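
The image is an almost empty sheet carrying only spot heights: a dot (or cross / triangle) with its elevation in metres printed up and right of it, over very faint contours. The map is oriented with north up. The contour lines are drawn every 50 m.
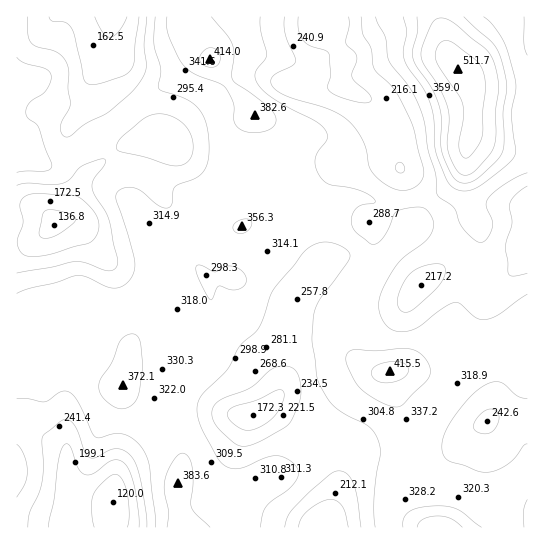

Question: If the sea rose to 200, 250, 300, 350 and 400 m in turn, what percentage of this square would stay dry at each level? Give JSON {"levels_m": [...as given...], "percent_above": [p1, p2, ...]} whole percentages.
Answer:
{"levels_m": [200, 250, 300, 350, 400], "percent_above": [93, 80, 54, 11, 5]}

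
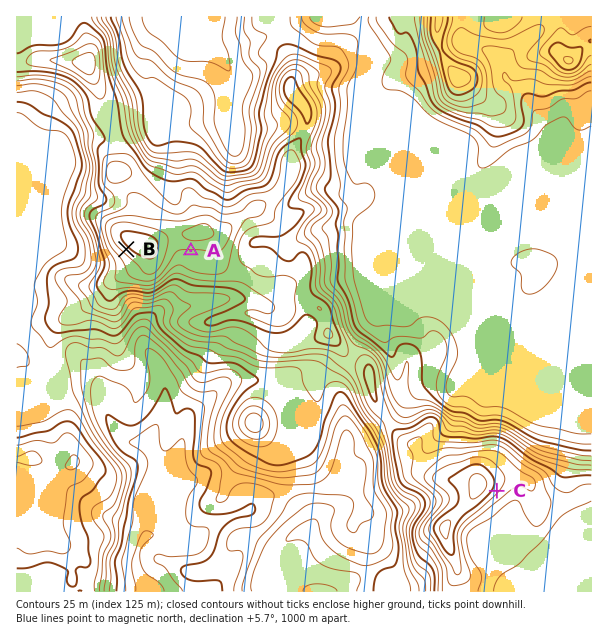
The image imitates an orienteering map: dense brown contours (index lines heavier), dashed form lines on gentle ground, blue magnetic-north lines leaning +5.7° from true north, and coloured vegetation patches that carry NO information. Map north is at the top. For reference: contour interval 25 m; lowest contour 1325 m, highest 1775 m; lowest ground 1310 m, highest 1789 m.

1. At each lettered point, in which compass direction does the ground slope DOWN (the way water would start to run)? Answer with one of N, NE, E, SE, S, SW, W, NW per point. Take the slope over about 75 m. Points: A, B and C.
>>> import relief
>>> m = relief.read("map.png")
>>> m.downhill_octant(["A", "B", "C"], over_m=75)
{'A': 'S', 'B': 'SW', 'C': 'SE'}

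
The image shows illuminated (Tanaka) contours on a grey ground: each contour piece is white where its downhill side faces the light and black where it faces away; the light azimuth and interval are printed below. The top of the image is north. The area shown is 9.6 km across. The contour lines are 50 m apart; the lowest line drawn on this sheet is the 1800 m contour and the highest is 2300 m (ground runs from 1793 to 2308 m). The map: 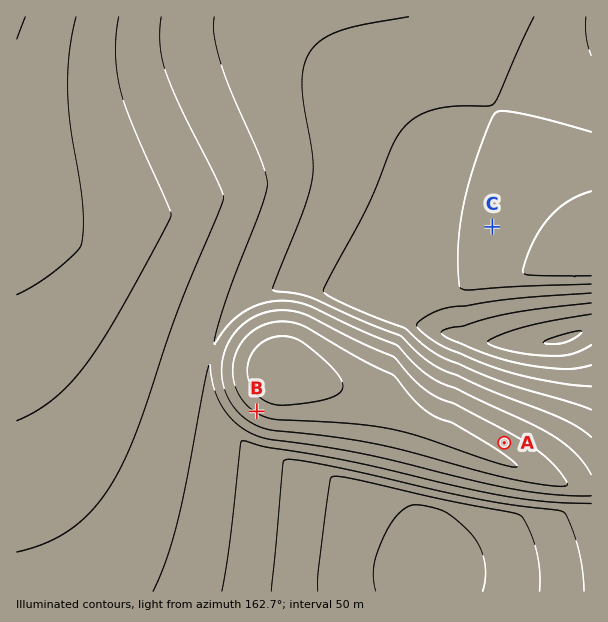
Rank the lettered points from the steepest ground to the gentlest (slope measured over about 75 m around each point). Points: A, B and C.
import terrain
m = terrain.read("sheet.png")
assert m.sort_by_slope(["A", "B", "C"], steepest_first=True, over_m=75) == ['B', 'A', 'C']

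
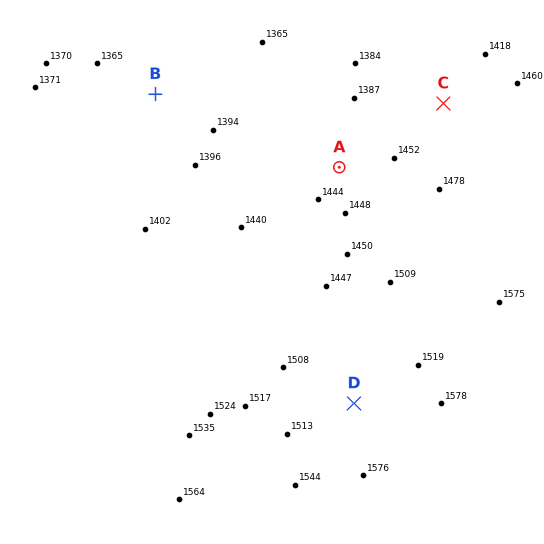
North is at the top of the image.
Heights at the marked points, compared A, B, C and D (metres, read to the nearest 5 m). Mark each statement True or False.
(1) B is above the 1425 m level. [False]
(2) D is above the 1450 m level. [True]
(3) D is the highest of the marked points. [True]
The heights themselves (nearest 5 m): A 1445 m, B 1360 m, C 1450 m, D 1505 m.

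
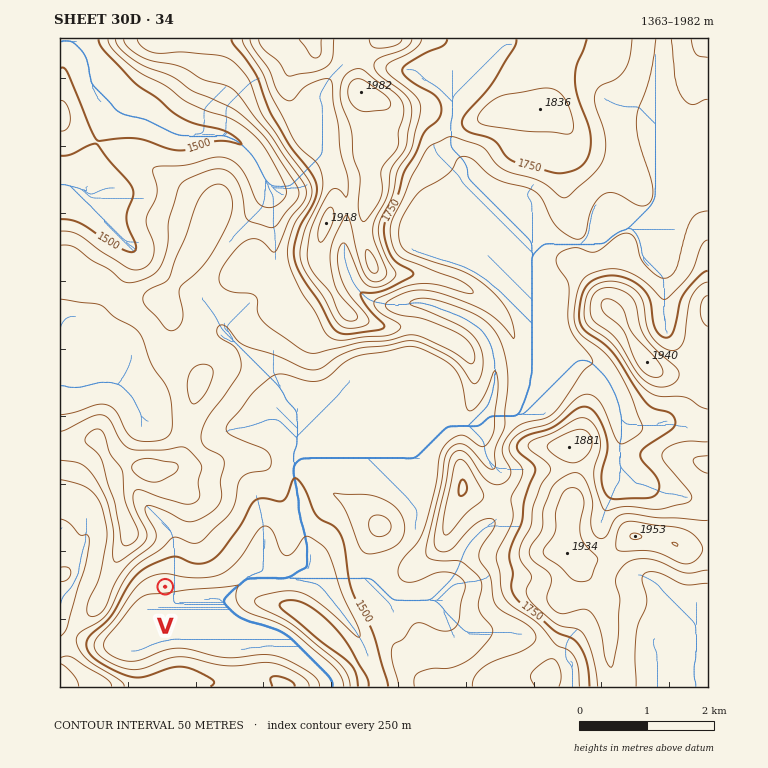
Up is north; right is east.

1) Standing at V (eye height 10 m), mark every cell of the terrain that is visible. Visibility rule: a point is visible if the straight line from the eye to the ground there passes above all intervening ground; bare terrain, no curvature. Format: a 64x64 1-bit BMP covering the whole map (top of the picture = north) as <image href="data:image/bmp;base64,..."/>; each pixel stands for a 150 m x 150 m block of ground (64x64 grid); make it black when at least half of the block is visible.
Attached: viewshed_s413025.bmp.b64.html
<image width="64" height="64" href="data:image/bmp;base64,Qk0+AgAAAAAAAD4AAAAoAAAAQAAAAEAAAAABAAEAAAAAAAACAAATCwAAEwsAAAIAAAAAAAAA////AAAAAAAfwAAcYOAEAD///zxwAAQAf///+AAADAD////wAAAcAH///+AAAHwAH///wAAB3AAP//+AAB/AAA///wAAf4AAD//+BgB/gAAH//4MAH/AAAf+BjwAf+AAA/wAPGB/4AAD/AAcPP/AAAH4AA4cP4AAAYgABgwPgAAACAACBAfAAAAIAAAGA8AAAAgAAAIBwAAAAAAAAgHAAAAAAAABAMAAAAAAAAAAAAAAAAAAAAAAAAAAAAAAAAAAAAAAAAAAwAAAAAAAAAAAAAAAAAAAAAAAAAAAAAAAAAAAAAAAAAAAAAAAAAAAAAAAAAAAAAAAAAAAAAAAAAAAAAAAAAAAAAAAAAAAAAAAAAAAAAAAAAAAAAAAAAAAAAAAAAAAAAAAAAAAAAAAAAAAAAAAAAAAAAAAAAAAAAAAAAAAAAAAAAAAAAAAAAAAAAAAAAAAAAAAAAAAAAAAAAAAAAAAAAAAAAAAAAAAAAAAAAAAAAAAAAAAAAAAAAAAAAAAAAAAAAAAAAAAAAAAAAAAAAAAAAAAAAAAAAAAAAAAAAAAAAAAAAAAAAAAAAAAAAAAAAAAAAAAAAAAAAAAAAAAAAAAAAAAAAAAAAAAAAAAAAAAAAAAAAAAAAAAAAAAAAAAAAAAAAAAAAAAAAAAAAAAAAAAAAAAAAAAAAAAAAAAAAAAAAAAAAAAAA=="/>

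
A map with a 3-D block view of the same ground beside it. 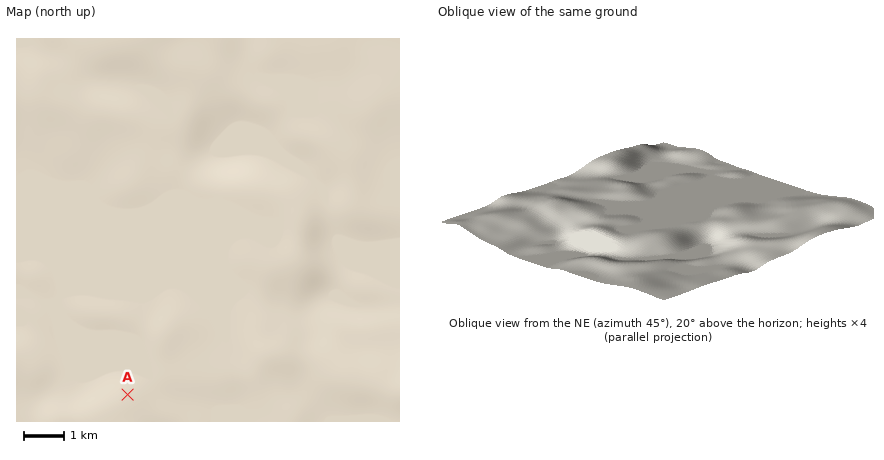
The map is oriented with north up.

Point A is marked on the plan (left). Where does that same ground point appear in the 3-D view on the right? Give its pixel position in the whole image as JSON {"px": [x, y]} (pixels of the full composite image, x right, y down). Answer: {"px": [615, 164]}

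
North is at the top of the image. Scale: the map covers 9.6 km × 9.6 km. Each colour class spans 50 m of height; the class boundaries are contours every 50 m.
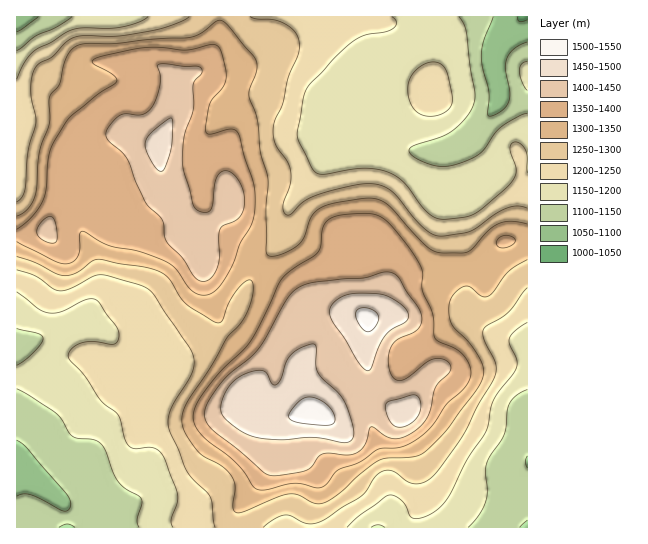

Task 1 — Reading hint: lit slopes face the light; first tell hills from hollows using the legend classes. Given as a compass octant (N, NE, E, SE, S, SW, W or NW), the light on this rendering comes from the S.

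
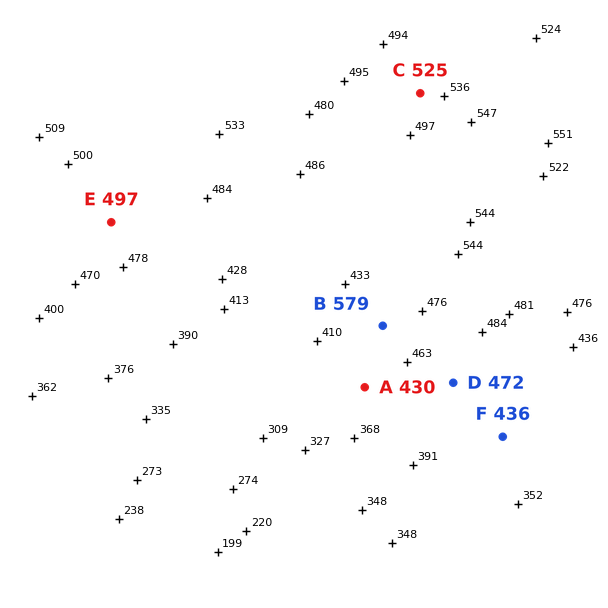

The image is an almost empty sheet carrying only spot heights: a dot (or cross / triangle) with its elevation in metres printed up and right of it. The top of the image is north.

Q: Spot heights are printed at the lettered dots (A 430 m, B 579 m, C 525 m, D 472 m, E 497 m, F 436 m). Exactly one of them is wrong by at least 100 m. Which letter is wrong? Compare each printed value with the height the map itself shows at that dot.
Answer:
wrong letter B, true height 454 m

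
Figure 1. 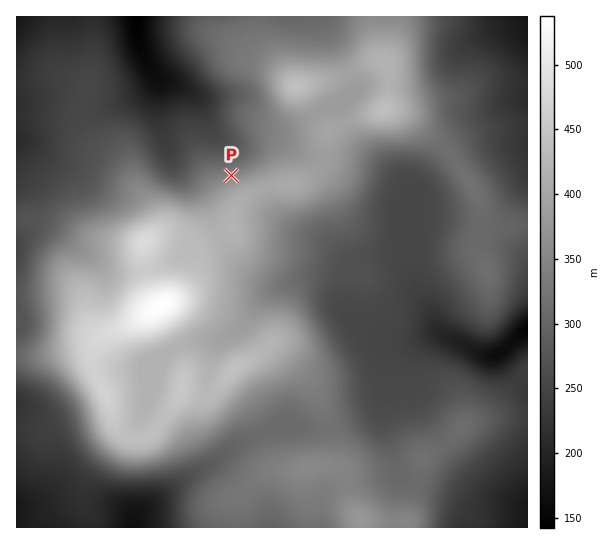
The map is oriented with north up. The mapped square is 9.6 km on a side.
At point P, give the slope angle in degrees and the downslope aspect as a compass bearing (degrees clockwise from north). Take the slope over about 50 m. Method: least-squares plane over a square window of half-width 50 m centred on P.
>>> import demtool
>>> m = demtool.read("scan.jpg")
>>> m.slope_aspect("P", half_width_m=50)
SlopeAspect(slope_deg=11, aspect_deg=341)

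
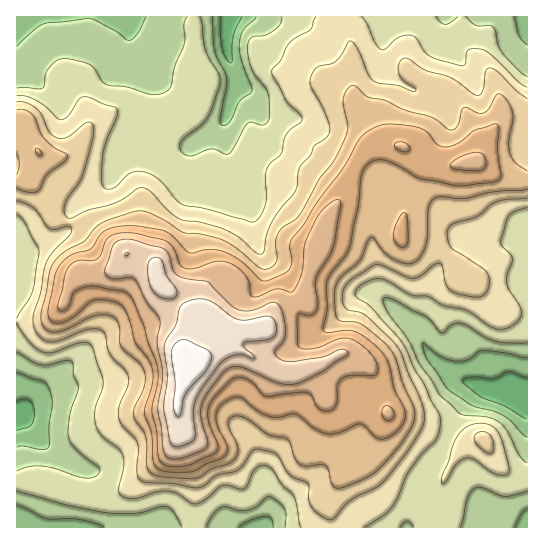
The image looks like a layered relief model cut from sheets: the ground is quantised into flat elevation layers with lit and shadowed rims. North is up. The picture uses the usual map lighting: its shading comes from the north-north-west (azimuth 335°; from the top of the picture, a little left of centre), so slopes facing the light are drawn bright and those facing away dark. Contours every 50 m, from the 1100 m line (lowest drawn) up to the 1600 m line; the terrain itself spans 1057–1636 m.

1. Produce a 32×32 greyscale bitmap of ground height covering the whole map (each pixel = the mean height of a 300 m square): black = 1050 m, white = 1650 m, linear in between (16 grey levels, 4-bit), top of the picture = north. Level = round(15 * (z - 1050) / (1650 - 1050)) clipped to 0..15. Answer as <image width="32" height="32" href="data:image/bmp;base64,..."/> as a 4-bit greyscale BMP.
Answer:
<image width="32" height="32" href="data:image/bmp;base64,Qk12AgAAAAAAAHYAAAAoAAAAIAAAACAAAAABAAQAAAAAAAACAAATCwAAEwsAABAAAAAAAAAAAAAAABEREQAiIiIAMzMzAERERABVVVUAZmZmAHd3dwCIiIgAmZmZAKqqqgC7u7sAzMzMAN3d3QDu7u4A////ACIiMzMzREMyNWZlVEREMzIzRERVRFVEREVnZmVFVDMzRFVEVmZmVVRWZ3dmVVVERERERFaJmHZVZ3eIdlVVRVQzM0RWm7uYZmiIiYdlVVZUIjRFVpzcqHd4iYmYdlVmUxI0VWed3Jd4iJmZmoZUVTISNFVoreuYiZmqmaqGVDIhIjRFZ53sqZqqqqmZdUIRECM0RWed7sqrzLuqqWQiERE0RFZ4ne7czLu7u6hTIyIiVmVWea3u3dy6qrqHQzMzRFeHZ4m83d3dypmIdTNERVVXqYiKvN3cvLqpdlQ0RVZVVpqZq83My6qqqWVEVVZmVUaaq7vdu7upmql2VWZndlRFiqvM3Kqqh4mqh2d3Z2ZVRWiazLuZmHaJuph4mHZlVVZmeaqZd3ZmiauYiZh2ZVRWZmeIh2ZVVXeaqYiYd2ZVd3ZmZ3ZVVVVniqmImHd3Zoh2ZVZlRERFZnmZiImZmYiId2VVVERERVZ4mYiZqqqIiYdlRERERERWZ4maqpmqh4hmZUREQzNEVmZ5mqmImYeHVWZUREQzREVWeJmId4iHZUVVVEREMjNVZ4iId3d3h0RFVERERUIkVmd3dmZ3Z3Y0REMzNEVCNVZmd2ZmZlZkM0RDMzNEMURWZmZWZVVVQzMzMzMzRCE0RVZmVVVEVDMiMzIiM0QhI0VVZVREREQy"/>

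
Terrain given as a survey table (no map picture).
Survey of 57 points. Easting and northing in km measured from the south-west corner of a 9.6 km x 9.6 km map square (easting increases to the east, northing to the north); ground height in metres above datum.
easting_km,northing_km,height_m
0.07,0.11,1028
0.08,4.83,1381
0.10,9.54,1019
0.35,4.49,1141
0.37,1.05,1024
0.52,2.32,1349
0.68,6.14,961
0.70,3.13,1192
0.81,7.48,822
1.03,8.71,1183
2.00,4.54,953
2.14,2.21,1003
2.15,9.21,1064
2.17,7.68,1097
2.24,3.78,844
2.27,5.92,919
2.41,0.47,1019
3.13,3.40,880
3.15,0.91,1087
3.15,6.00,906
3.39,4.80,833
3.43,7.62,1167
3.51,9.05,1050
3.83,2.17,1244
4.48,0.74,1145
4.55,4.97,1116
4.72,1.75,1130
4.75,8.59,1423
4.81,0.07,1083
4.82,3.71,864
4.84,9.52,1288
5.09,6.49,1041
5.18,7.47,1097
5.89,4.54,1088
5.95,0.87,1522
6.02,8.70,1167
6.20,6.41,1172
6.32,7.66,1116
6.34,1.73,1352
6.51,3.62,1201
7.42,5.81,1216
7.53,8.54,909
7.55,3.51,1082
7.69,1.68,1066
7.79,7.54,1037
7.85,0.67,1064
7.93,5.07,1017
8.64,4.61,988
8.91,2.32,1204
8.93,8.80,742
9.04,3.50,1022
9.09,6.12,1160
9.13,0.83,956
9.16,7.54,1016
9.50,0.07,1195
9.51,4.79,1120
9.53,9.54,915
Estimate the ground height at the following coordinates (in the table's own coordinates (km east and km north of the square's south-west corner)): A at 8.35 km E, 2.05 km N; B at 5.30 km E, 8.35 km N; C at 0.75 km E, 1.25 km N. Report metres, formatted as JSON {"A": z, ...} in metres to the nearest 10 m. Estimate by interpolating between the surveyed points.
{"A": 1120, "B": 1270, "C": 960}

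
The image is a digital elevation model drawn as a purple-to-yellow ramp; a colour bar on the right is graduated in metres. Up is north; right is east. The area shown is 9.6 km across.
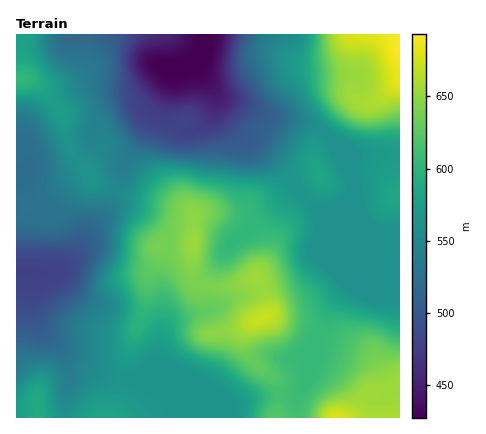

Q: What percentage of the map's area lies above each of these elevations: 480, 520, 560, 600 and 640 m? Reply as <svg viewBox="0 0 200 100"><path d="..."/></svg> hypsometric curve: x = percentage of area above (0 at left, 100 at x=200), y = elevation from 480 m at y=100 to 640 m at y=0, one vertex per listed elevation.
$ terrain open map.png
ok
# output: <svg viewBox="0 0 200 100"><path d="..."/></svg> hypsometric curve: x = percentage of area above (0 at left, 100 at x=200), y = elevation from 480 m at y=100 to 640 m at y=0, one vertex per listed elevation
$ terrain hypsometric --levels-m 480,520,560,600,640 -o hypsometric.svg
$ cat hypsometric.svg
<svg viewBox="0 0 200 100"><path d="M187 100l-23-25-39-25-65-25-38-25"/></svg>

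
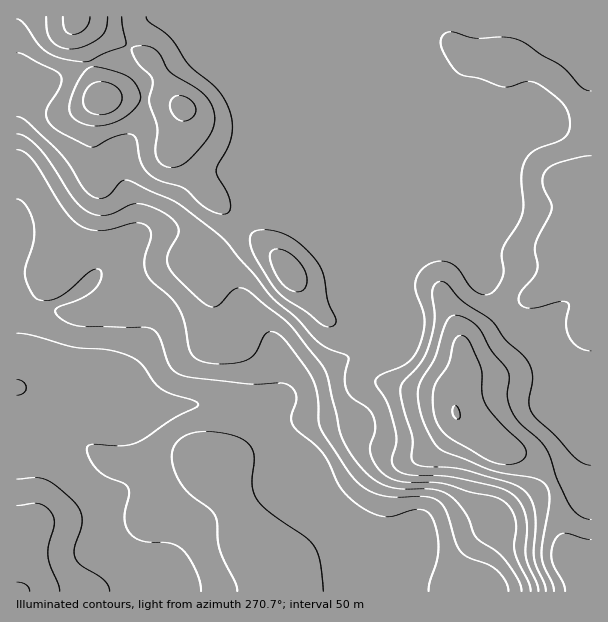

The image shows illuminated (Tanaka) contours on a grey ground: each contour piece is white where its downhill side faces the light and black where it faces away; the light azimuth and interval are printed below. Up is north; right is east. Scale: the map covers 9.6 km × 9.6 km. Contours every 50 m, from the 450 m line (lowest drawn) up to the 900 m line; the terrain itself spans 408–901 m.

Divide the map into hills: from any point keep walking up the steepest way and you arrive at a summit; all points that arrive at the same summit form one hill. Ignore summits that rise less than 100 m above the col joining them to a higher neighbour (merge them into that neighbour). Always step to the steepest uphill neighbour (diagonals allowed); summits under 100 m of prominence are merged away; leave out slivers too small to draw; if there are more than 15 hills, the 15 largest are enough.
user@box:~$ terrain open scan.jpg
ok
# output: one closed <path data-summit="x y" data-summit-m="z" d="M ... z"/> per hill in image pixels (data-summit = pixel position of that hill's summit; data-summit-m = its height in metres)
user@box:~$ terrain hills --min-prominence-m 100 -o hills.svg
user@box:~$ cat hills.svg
<path data-summit="456 413" data-summit-m="901" d="M591 16l-199 1-1 271 7 14 5 19-29 28-29 9-34 18-42 32 7-9 4-10 0-21-6-23-9-15-29-34-24-42-9-10-17-9-12-3-22 0-17 6-22 18-38 38-27 15-14 47-18-2 0 83 14 13 23 8 45 45 2 13 26 57 5 19 461-1z"/><path data-summit="75 17" data-summit-m="866" d="M392 16l-375 0-1 337 17 3 15-47 27-15 56-53 21-9 22 0 12 3 17 9 9 10 24 42 29 34 9 15 6 23 0 21-7 14 38-27 34-18 29-9 29-28-5-19-7-14z"/><path data-summit="17 591" data-summit-m="554" d="M17 438l-1 153 113 1-3-19-26-57-2-13-45-45-23-8z"/>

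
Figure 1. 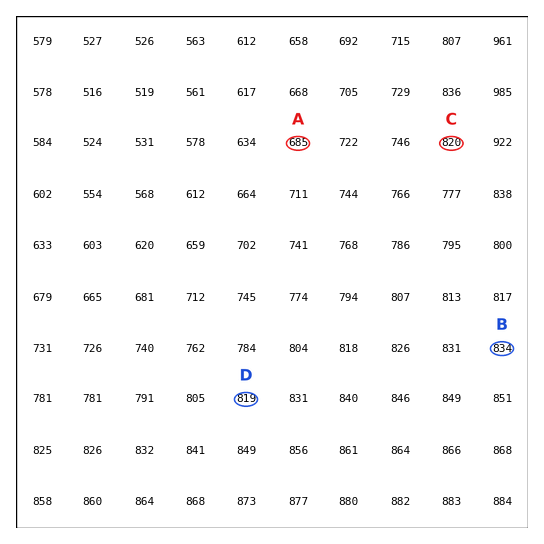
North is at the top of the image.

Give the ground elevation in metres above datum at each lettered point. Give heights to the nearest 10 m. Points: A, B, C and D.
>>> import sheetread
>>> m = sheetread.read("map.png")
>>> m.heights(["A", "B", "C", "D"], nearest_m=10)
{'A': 690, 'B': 830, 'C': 820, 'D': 820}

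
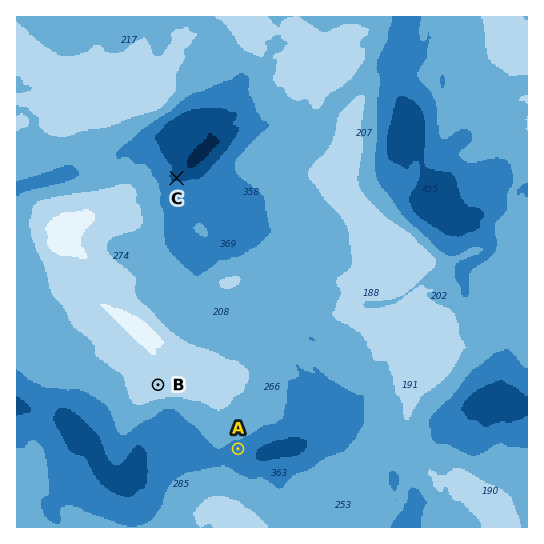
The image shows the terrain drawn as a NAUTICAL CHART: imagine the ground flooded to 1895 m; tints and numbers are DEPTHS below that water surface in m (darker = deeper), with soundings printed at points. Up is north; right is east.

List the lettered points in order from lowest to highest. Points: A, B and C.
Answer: C A B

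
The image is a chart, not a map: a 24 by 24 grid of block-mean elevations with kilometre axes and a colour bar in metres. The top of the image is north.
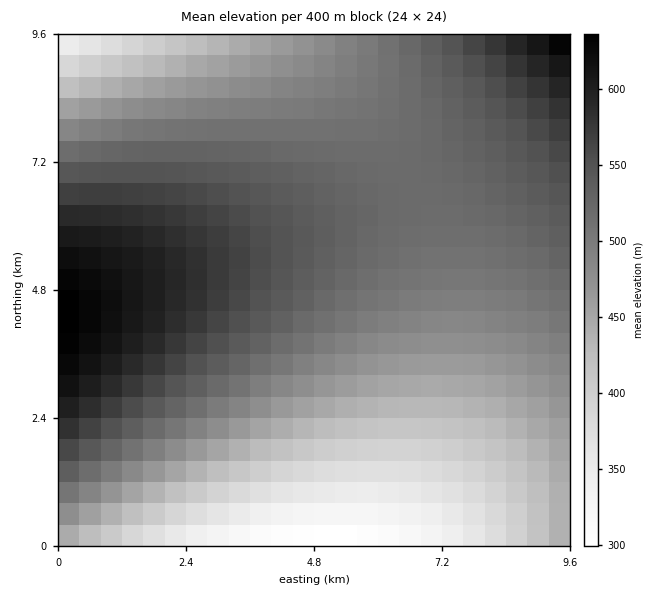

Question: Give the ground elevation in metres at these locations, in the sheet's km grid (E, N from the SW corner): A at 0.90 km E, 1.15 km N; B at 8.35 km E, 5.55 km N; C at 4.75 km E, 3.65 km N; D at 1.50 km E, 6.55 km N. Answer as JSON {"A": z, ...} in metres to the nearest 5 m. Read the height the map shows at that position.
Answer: {"A": 485, "B": 515, "C": 500, "D": 570}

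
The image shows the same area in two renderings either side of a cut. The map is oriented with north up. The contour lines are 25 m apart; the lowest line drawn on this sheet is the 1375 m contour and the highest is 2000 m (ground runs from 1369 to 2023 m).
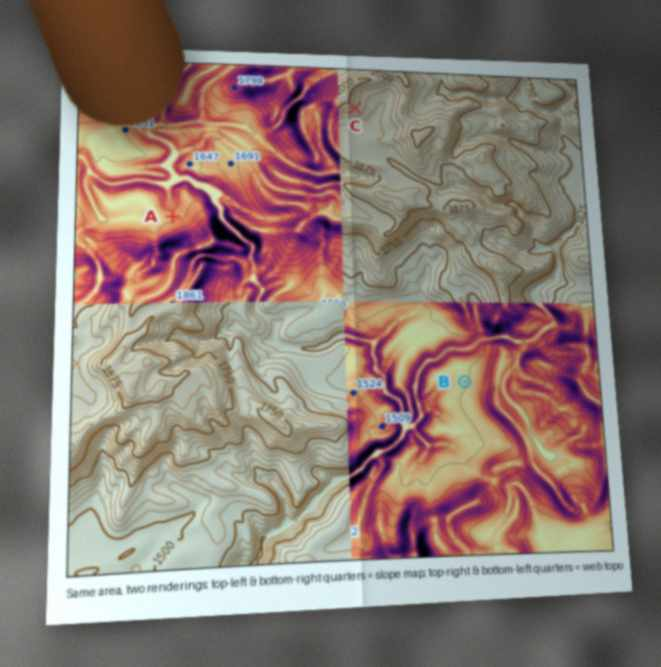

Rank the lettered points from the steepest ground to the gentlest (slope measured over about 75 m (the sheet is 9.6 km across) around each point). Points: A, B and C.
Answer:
C A B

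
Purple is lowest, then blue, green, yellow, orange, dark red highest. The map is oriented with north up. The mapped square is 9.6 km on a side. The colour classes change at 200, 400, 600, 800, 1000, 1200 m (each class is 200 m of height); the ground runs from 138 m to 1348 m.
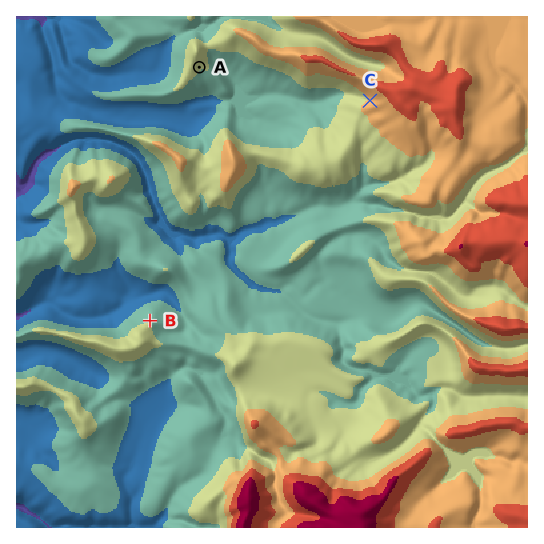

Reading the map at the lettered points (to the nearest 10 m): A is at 630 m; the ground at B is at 590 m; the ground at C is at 830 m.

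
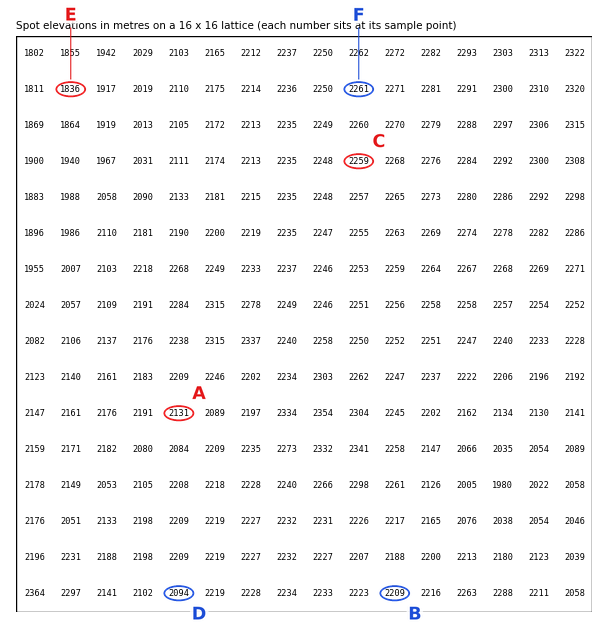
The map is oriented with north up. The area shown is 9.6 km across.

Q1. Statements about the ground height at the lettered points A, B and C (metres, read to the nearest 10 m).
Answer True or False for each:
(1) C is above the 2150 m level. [True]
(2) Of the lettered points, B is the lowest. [False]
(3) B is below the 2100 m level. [False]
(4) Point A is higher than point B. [False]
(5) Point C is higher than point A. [True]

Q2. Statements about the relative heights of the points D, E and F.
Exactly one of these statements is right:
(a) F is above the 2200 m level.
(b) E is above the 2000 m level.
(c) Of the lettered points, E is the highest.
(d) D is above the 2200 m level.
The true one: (a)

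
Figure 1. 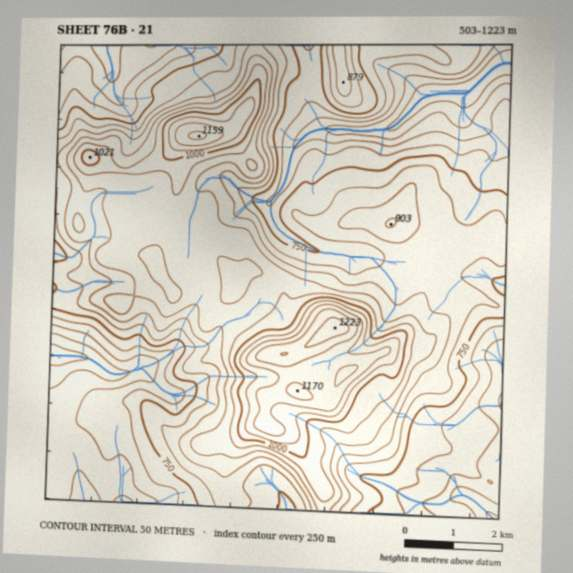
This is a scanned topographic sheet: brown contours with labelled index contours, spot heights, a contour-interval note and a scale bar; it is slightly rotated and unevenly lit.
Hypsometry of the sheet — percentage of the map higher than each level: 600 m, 95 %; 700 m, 76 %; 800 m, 53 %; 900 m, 29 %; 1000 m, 10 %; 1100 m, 5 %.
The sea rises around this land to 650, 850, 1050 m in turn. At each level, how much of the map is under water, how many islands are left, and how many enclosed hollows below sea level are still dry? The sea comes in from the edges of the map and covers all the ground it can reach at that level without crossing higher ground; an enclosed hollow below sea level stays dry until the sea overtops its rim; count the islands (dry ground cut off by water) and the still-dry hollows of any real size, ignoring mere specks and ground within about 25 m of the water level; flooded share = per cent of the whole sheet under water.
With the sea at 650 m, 14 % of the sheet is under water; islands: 0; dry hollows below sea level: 0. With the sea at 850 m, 61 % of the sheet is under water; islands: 1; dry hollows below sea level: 0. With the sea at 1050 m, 93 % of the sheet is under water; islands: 2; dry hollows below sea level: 0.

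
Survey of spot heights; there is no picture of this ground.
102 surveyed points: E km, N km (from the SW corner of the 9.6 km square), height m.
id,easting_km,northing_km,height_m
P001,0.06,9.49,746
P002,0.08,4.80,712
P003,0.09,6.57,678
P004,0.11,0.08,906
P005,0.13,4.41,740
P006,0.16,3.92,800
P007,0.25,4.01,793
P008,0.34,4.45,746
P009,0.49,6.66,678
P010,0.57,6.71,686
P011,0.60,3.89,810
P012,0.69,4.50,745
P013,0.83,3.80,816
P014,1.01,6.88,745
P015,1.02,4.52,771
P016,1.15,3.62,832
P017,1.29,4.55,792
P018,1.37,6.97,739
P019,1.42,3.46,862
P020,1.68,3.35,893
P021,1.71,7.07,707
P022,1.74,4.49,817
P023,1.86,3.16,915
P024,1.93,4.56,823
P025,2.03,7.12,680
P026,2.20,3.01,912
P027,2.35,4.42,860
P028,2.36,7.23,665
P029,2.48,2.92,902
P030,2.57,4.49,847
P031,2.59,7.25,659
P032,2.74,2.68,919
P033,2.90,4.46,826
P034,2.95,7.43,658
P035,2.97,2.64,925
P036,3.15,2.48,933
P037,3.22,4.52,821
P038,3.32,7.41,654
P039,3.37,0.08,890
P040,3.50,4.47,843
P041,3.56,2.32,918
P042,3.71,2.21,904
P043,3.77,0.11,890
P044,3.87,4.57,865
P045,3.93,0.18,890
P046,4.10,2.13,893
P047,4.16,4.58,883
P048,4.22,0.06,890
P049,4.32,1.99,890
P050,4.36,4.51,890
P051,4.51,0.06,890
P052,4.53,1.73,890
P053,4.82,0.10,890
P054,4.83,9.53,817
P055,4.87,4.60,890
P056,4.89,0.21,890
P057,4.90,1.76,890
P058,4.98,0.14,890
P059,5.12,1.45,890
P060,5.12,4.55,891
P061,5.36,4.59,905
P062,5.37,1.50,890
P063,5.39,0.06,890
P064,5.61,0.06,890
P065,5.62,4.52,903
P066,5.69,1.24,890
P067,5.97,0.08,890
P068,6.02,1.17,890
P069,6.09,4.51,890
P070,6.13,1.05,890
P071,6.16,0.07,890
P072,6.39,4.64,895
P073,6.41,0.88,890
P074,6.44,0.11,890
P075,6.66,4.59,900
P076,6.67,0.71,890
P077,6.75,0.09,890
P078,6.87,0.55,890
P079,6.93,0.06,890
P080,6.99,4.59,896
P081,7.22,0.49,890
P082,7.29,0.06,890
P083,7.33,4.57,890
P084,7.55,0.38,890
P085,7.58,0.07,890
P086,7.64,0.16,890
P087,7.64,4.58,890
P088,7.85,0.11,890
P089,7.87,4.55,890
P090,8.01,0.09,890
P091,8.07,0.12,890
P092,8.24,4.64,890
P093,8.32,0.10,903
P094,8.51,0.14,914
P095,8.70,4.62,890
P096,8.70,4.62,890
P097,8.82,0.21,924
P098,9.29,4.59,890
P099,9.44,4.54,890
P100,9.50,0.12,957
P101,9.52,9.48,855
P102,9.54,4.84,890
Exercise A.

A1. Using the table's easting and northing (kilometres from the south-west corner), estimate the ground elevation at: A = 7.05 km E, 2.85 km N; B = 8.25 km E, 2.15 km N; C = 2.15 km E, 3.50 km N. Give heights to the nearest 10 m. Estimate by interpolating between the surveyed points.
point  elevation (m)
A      890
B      890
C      890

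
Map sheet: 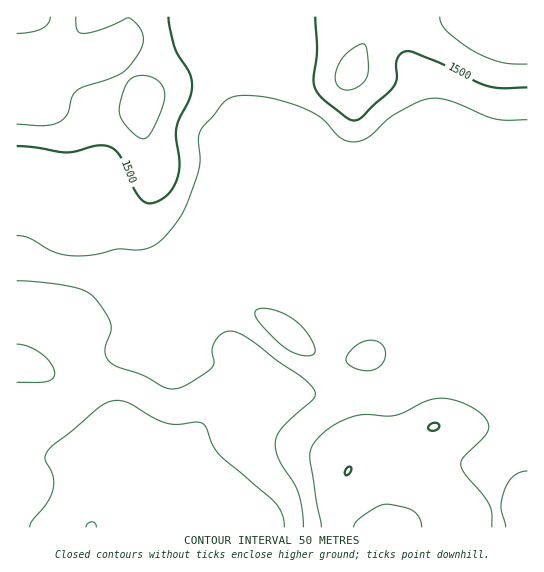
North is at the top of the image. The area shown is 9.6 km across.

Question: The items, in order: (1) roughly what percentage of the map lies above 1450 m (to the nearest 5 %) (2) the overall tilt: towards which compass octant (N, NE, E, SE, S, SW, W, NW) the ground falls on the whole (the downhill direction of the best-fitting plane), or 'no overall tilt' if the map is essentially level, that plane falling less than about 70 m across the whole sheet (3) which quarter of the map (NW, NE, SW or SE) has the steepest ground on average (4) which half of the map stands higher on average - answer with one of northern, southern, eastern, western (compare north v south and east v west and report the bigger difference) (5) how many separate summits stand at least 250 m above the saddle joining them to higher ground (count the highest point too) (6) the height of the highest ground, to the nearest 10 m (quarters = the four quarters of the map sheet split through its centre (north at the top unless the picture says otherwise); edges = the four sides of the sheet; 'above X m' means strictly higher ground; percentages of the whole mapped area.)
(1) About 35 % of the map lies above 1450 m.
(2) On the whole the ground falls towards the south.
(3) The north-west quarter is the steepest part of the map.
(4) The northern half stands higher on average than the southern half.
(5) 1 summit rises at least 250 m above its surroundings.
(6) The highest point reaches roughly 1630 m.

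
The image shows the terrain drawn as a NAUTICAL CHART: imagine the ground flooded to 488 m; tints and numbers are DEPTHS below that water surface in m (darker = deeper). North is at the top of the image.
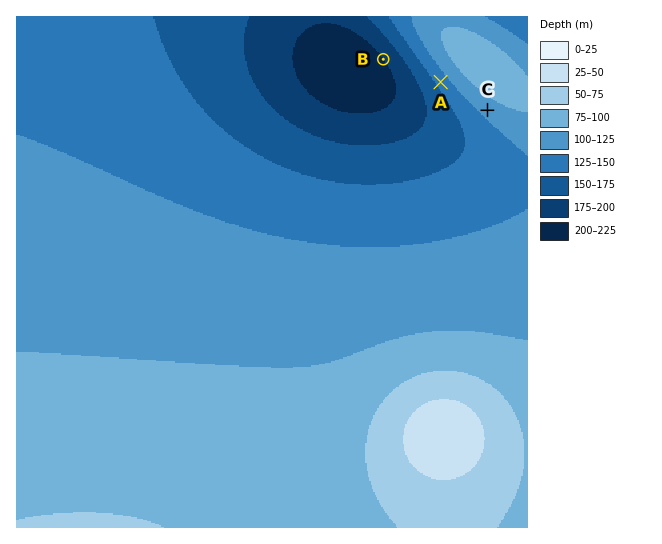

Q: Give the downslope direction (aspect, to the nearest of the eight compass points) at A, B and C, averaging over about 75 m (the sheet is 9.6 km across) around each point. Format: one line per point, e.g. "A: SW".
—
A: SW
B: SW
C: SW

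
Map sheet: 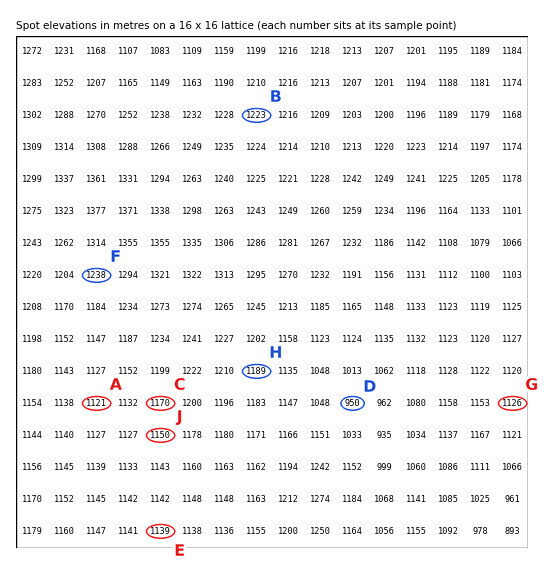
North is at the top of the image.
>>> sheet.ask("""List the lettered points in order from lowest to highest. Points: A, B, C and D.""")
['D', 'A', 'C', 'B']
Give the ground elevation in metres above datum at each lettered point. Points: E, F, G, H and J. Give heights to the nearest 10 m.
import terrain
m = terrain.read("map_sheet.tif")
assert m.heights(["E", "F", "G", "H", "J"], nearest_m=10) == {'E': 1140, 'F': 1240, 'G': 1130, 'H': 1190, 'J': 1150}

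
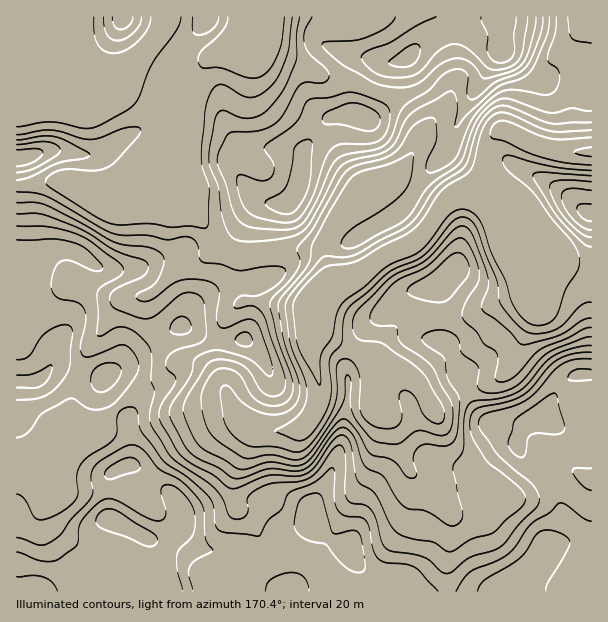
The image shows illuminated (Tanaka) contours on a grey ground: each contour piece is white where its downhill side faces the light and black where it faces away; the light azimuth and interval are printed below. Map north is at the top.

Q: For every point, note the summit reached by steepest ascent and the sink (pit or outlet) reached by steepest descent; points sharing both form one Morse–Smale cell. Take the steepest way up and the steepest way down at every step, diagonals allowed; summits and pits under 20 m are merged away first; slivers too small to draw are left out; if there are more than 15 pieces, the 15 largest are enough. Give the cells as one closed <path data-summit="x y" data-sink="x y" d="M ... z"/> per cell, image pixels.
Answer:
<path data-summit="113 521" data-sink="591 152" d="M488 170l0 33 32 73 4 15-2 4-25 7-32 14-57 3-17 13-13 23-16 0-41-21-2-7 11-28 12-13 14-8 25-20 33-16 13-12 15-23-46-26-7 0-8 5-27 25-15 9-5 7-9 16 2 23-3-9-6-5-6-2-16 0-42 6-14 0-9-3-14 29-25 24-10 19-29-33-6 3-1 13 8 25 9 14 13 13 10 2-9 2-19 20-18 7-17 11-15 14-18 2-63 27-10 1-1 69 11 1 13-9 14-34 17-19-23 59 4 11 8 10 18 12 18 6 7 6 9 17 4 17 112 0 1-17 14-11 12-6 7-12-8-19-18-18-2-8 0-22 19-47 4-4 16 4 29-4 10-9 6-12 3-16 48 5 2-18 13 32 8 13 16 45 45 46 27 2 6-4 14-13 13-3 8-4 30-29 10 0 23 13 7 2 1-209-14-3-15-6-10-21-24-32-14-14-17-11z"/><path data-summit="311 518" data-sink="591 152" d="M371 378l-2 18-48-5-3 16-6 12-10 9-24 4-21-4-9 13-14 38 1 27 17 16 10 23 4 3 7 5 20 1 18 10 13 12 2 16 121 0-1-29 6-38-1-9-17-22-26-26-16-45-8-13z"/><path data-summit="35 381" data-sink="591 152" d="M69 248l-16 0-24 12-13 1 1 185 10-1 63-27 18-2 15-14 17-11 18-7 19-20 9-2-10-2-13-13-9-14-8-25 0-12 8-5-16-20-33-1-10-5-17-13z"/><path data-summit="359 114" data-sink="245 17" d="M246 16l-4 14-8 15-7 5-14 5-9 10-12 39 1 19-3 18 0 20 4 16-1 35 12 13 9 18 14 9 4-3 10-24 18-21 28 0 6-6 7-18 1-27 20-28 7-7 9-3 18-1 10 2 6-5 7-16-1-3-19-8-36-8-14-8-42-16-8-7-7-21z"/><path data-summit="500 18" data-sink="591 152" d="M591 16l-91 0-2 3-13 1-23 11-9 1-1 10 5 33-7 24-5 9-15 15-27 45-13 12 6 1 42 25 5 0 10-10 28-17 6-11-1-9 4-18 11-11 5 0 37 18 35 4-4-6-2-18 2-50 9-48z"/><path data-summit="452 272" data-sink="591 152" d="M486 169l-9 13-32 21-18 27-13 12-33 16-25 20-14 8-12 13-8 16-3 17 43 23 16 0 13-23 17-13 57-3 32-14 25-7 2-4-4-15-32-73z"/><path data-summit="35 381" data-sink="245 17" d="M191 106l-7 7-15 34-5 5-14 6-12 12-9 5-21 7-58-1-33 5-1 74 13 0 24-12 16 0 9 4 17 13 10 5 33 1 13 16 1 3 6-1 18-19 6-2 0-2-4-5-6-15-2-24 4-13 18-42-2-26 3-24z"/><path data-summit="506 591" data-sink="591 152" d="M557 462l-11 4-25 26-8 4-13 3-14 13-6 4-22 0-8-3 2 12-6 38 3 29 143-1 0-112-8-3z"/><path data-summit="359 114" data-sink="591 152" d="M380 92l-8 19-6 5-10-2-18 1-9 3-7 7-20 28-1 27-7 18-6 6-28 0-18 21-8 18-3 10 9 3 14 0 42-6 16 0 6 2 8 9-1-18 13-22 16-10 30-29 9-4 10-10 18-30-1-15-12-15-15-11z"/><path data-summit="408 57" data-sink="245 17" d="M444 16l-197 1 12 28 8 7 42 16 14 8 27 4 28 12 2-2 5-21 5-7 15-2 18-18 6-4 23-6z"/><path data-summit="591 213" data-sink="591 152" d="M506 130l-8 2-8 9-4 18 1 11 11 12 17 11 14 14 24 32 10 21 15 6 13 2 1-115-22-1-27-4z"/><path data-summit="17 158" data-sink="65 17" d="M117 84l-24 16-9 3-13-1-17-8-4-9-1 4-7 5-25 3-1 61 11-1 17-6 54 3 30-20 19-8 10-12 5-10z"/><path data-summit="123 17" data-sink="65 17" d="M164 16l-98 0-17 47 0 21 3 8 14 8 12 3 15-3 9-6 26-25 28-31 7-12z"/><path data-summit="36 591" data-sink="591 152" d="M69 456l-15 17-14 34-13 9-11 0 1 76 98-1-3-16-9-17-7-6-18-6-12-8-10-8-7-12-1-8 22-52z"/><path data-summit="17 158" data-sink="245 17" d="M164 103l-17 23-19 8-30 20-54-3-17 6-9 0-2 2 0 26 11 1 23-5 58 1 30-12 12-12 14-6 5-5 15-31-1-4-3 2z"/>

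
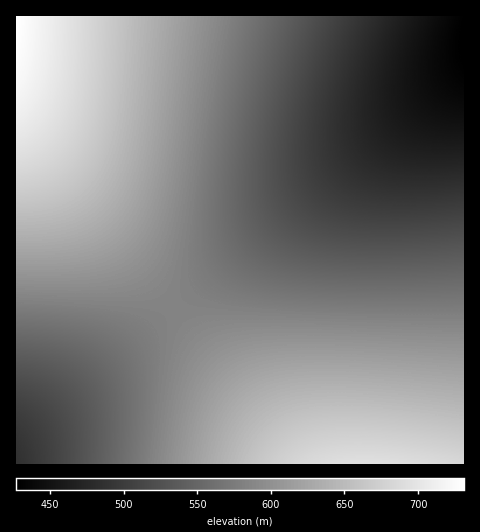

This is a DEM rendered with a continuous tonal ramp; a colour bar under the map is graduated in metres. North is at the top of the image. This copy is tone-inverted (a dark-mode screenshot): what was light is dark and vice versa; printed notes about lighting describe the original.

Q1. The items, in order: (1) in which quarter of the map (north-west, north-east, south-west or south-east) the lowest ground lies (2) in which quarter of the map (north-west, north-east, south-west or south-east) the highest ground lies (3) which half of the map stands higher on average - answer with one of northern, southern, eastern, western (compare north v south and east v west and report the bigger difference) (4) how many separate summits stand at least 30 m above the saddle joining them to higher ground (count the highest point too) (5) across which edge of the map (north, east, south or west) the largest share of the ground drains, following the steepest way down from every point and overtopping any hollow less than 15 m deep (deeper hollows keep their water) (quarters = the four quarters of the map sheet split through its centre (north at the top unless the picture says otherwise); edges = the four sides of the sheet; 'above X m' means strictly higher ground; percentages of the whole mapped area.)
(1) The lowest point lies in the north-east quarter of the map.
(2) The highest point lies in the north-west quarter of the map.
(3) The western half stands higher on average than the eastern half.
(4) Counting only tops that stand 30 m proud, the map has 2 summits.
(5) Most of the ground drains across the eastern edge.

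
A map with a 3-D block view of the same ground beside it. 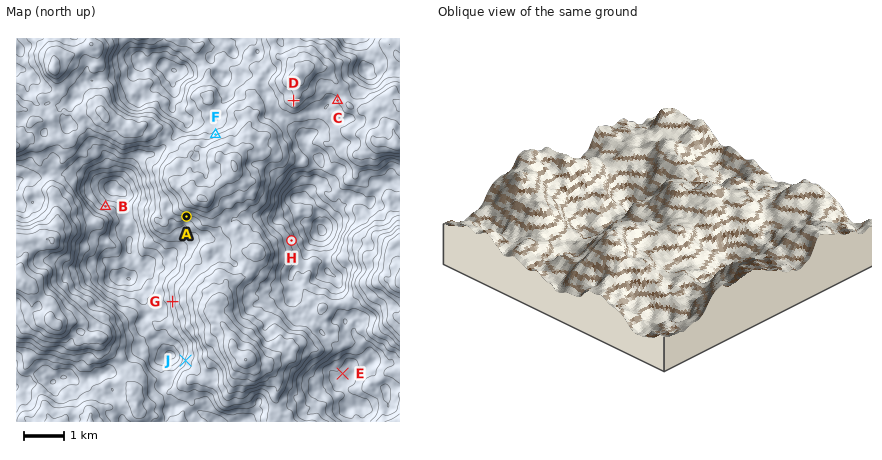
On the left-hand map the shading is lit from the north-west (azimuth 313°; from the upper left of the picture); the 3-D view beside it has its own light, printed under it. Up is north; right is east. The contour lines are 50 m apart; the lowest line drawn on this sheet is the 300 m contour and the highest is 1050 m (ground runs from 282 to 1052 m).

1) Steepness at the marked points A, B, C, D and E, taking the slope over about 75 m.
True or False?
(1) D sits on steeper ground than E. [True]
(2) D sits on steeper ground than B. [False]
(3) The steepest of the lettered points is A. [True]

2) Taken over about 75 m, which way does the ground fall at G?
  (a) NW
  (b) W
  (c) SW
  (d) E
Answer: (b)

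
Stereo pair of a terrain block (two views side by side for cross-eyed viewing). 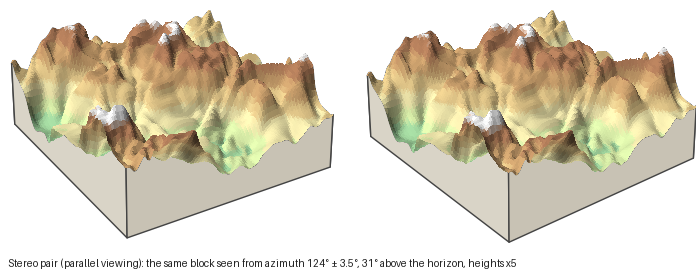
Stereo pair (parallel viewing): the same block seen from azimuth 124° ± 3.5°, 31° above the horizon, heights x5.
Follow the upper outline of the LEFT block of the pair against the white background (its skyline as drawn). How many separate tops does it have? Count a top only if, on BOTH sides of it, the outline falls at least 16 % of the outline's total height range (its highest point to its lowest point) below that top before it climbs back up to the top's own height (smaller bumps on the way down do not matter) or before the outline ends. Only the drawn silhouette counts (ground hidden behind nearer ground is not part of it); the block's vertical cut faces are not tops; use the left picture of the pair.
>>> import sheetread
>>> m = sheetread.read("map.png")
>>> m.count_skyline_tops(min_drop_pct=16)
2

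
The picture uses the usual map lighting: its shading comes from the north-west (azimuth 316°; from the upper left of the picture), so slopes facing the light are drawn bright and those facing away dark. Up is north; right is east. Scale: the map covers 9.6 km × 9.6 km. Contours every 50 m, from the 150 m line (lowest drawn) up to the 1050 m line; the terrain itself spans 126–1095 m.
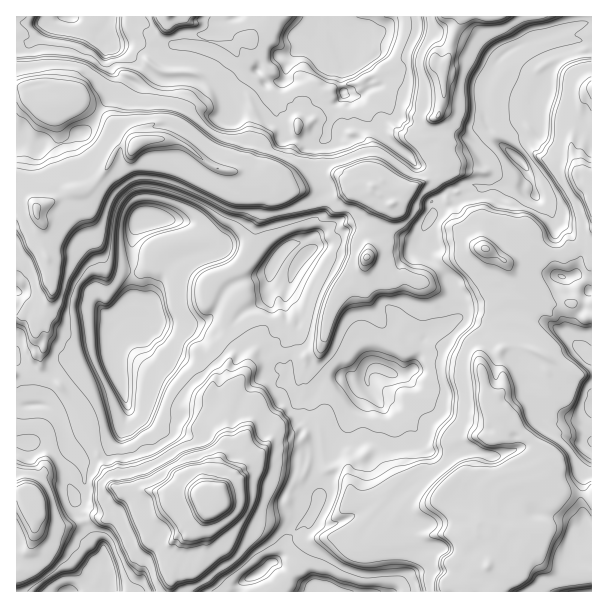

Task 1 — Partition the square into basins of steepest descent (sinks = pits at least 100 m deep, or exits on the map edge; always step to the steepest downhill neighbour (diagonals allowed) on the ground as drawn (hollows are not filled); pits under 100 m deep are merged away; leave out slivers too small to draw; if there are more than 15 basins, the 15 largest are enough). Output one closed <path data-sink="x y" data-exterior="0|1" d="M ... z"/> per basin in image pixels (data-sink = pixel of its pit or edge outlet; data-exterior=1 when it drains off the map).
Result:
<path data-sink="135 315" data-exterior="0" d="M23 88l-7 1 1 482 5-4 3-12 9-18 2-29 1 8 10 8 27 2 19-9 14 1 22-12 9-1 12-13 45 1 9 1 8 6 4-6 0-17 4-18 8-13 0-29 6-19 0-11-6-12 0-9 12-21-14-21 2-9 4-7-5-6-17-7-2-5 8-12 20-8 6-7 12-27 0-6 8-23-2-24-6-5-15-6-6 0 2 23-7 26-10 15-12 5-38 5-24 24-6 2-28-4-4-2-10-24-11-41-5-9 9-4 13-12 12-23 6-7 12 2 4-4-29-26-29-16-7 0-6 2-20 0-15-7z"/><path data-sink="389 372" data-exterior="0" d="M366 258l-2 8-9 15-18 15-9 21-4 25-6 8-12 6-15-2-13 1-24 11-16 17-10 34 0 29-8 13-4 18-1 21 3-7 21-21 18-13 13-15 30-2 12-7 8 1 5 31 4 4 10-1 9 6 4 26 4 4 13-2 8 4-3 9 12 9 6 0 10-13 11 0 25-11 6-9 14-13 10 0 15 10 3-4 14-8 10-2 14 0 15-6 3-4-7-20-20-18-8-4-13-11-7-13-5-21 0-8 14-9 4-10 6-6 0-18-4-3-4-11 0-9 12-10 4-12-8-18-3-4-3 1-6 15-11 15-18 8-15 0-27-16-9-2-7-4-11 2-12-2-7-5z"/><path data-sink="519 159" data-exterior="0" d="M591 16l-129 1-8 15-6 27-4 7 0 33-5 15-12 11-3 6 2 7 13 15 5 15-9 12-31 10-8 12-14 7-8 18-7 7 0 26 10 11 16 7 14-2 7 4 9 2 21-20 6-3 14-3 12-8 18 2 8-7 4-9 4-2 11 3 9 11 16 7 18 0 6-5 5 0 12-6 5-5 0-57-15-12-6-19 5-23 8-21 8-6z"/><path data-sink="339 47" data-exterior="0" d="M461 16l-291 0-4 11-14 14-6 19 16 12 32 1 6 3 4 5 0 9 3-10 11-8 4 1 8 7 10 14 5 0 5 5 2 21-5 36-7 12-9 4 8 0 22 10 29 8 24-3 21-11 4 0 17 10 15 1-1-7-9-10-12-29 1-7 9 0 8 7 3 12 0 20 6 6-2 6 3 1 5-4-3-3 3-12 16-23 9-6 13-2 5 3-1-8 3-6 12-11 5-15 0-33 4-7 4-23 10-18z"/><path data-sink="71 17" data-exterior="1" d="M168 16l-151 0-1 71 7 1 7 9 15 7 20 0 6-2 7 0 29 16 28 26 15-5 24 1 14 6 15 14 15 9 18 1 4-2 7-12 5-36-2-21-5-5-5 0-15-20-7-2-13 11-1 9-16 15 16-18-2-11-8-5-32-1-16-12 4-13 2-6 14-14z"/><path data-sink="320 591" data-exterior="1" d="M320 438l-17 0-3 2-13 2-14-2-7 6 1 2 24 2 9 5 1 13 3 5-8 7-44-11-4 1-11 11-16 7-9 12 3 4 9 0 13 4 21 12 26 3 19 17 17-1-6 2-7 7-15 25-20 19 192 0 0-10 5-7 7-7 12-2-6-6-12-1-6 0-6 5-11-2-13-8 0-19-33 0-9-7 0-4-9-1-9-8 3-9-8-4-13 2-6-7 0-12-2-11-9-6-10 1-4-4z"/><path data-sink="273 264" data-exterior="0" d="M266 182l-6 1 0 33-18 47-6 7-20 8-8 12 2 5 17 7 5 6-4 7-2 9 14 21-12 21 0 9 6 12 0 7 2-8 8-11 6-16 6-9 7-6 9 0 12-6 13-22 31 4 9-24 18-15 7-12 6-15-1-20 7-7 8-18 8-5-21-18-12 0-25 14-15 2-12-10-11 0z"/><path data-sink="591 405" data-exterior="1" d="M512 232l-6 2-8 13-8 4 18 13 10 17 6 21-6 19 0 24 21 7 8 5 0 20-10 11-16 6-24 3-4 5 0 5 5 8 17 11 20 18 1 8 6 9-3 7-18 6 1 7 20-5 24 17 25 1 1-255-28 14-18 0-12-5-13-13z"/><path data-sink="146 218" data-exterior="0" d="M167 139l-24 1-11 8-12-2-6 7-12 23-13 12-9 4 5 9 11 41 10 24 4 2 28 4 6-2 24-24 38-5 12-5 10-15 7-26-3-22-20-7-24-20z"/><path data-sink="69 591" data-exterior="1" d="M161 492l-11 0-5 3-4 9-12 2-22 12-14-1-19 9-27-2-10-8-1-8-2 29-9 18-3 12-6 5 0 19 152 1 12-47 32-38 0-6-8-7z"/><path data-sink="257 575" data-exterior="0" d="M213 502l-1 5-32 38-8 25-2 22 100 0 22-19 15-25 9-8-13 0-19-17-26-3-21-12z"/><path data-sink="591 591" data-exterior="1" d="M545 478l-3 1 6 9 2 16-3 5-3 16-8 7-24-2-14 10-8 0 2 14-4 12 12 6 0 6-5 14 97-1 0-96-26-2z"/>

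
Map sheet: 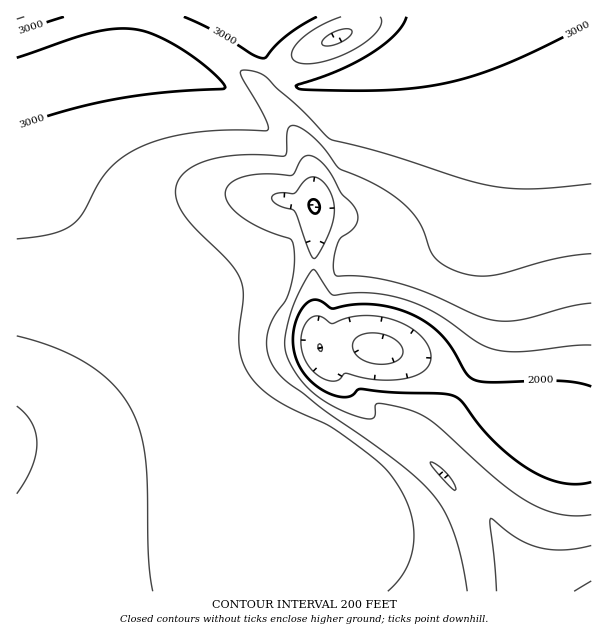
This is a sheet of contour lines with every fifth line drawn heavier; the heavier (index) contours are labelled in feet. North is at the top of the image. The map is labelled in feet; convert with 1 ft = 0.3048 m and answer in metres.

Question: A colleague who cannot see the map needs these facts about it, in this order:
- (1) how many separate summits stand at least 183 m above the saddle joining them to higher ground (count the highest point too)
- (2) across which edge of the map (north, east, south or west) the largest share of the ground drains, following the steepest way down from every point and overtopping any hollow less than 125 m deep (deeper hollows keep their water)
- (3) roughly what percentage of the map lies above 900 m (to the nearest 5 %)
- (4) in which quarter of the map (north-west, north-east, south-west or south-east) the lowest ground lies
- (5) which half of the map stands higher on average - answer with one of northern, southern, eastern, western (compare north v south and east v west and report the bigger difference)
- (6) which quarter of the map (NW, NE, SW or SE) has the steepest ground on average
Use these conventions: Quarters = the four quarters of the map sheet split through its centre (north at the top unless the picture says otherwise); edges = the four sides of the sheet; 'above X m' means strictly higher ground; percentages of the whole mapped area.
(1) There is 1 summit with 183 m or more of prominence.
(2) Drainage is mainly to the east: more ground falls towards that edge than towards any other.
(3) About 15 % of the map lies above 900 m.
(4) The lowest ground is in the south-east quarter.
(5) Taken as a whole, the northern half is higher than the southern.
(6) Slopes are steepest in the south-east quarter.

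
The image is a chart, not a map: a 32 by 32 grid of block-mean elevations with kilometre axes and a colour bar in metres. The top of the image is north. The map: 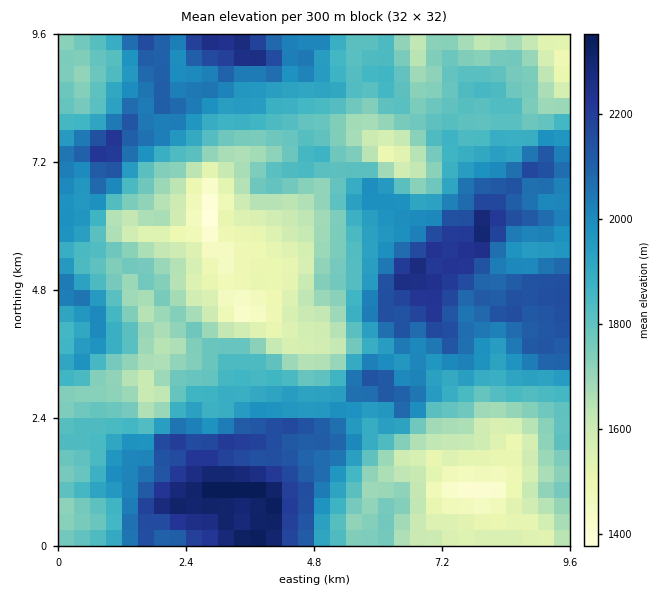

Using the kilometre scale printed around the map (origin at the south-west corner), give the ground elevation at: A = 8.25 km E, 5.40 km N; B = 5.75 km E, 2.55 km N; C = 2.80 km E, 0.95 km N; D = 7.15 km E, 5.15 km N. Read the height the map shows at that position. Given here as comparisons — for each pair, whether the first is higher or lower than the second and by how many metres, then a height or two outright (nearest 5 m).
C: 375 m higher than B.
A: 310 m lower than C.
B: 255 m lower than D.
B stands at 1960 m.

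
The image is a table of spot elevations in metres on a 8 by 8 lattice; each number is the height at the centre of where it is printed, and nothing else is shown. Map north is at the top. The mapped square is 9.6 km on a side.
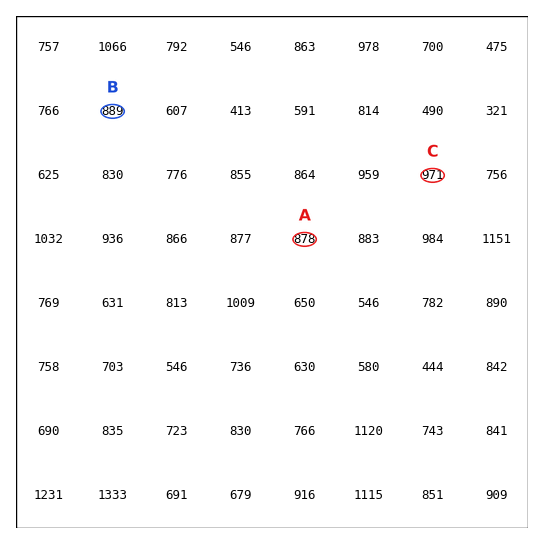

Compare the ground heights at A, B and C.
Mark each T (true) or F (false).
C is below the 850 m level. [F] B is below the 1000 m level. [T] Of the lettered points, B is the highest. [F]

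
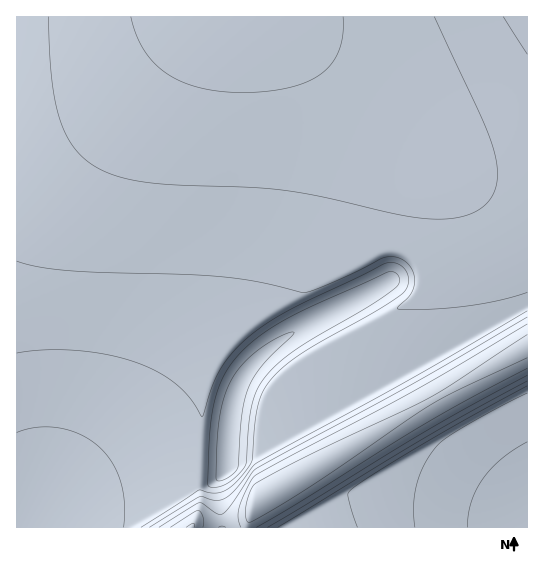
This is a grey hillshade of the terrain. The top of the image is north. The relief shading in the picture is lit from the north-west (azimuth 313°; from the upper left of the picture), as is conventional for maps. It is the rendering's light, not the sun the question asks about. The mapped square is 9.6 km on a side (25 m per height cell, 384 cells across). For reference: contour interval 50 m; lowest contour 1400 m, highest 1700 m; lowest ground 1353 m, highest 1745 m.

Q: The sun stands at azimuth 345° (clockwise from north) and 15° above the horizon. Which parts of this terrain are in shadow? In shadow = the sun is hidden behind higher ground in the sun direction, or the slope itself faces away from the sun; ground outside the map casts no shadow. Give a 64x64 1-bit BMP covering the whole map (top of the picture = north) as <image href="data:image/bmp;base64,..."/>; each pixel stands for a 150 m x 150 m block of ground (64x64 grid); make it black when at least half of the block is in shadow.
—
<image width="64" height="64" href="data:image/bmp;base64,Qk0+AgAAAAAAAD4AAAAoAAAAQAAAAEAAAAABAAEAAAAAAAACAAATCwAAEwsAAAIAAAAAAAAA////AAAAAAAAAAAH+AAAAAAAAAP+AAAAAAAAAP+AAAAAAAAAP+AAAAAAAAAP+AAAAAAAAAf+AAAAAAAAAf+AAAAAAAAAf/AAAAAAAAAf/AAAAAAAAA//AAAAAAAAA//AAAAAAAAA//AAAAAAAAA//AAAAAAAAB//AAAAAAAAB/8AAAAAAAAB/wAAAAAAAAD/AAAAAAAAAD8AAABgAAAADwAAAHAAAAADAAAAOAAAAAAAAAA8AAAAAAAAAB8AAAAAAAAAD4AAAAAAAAAH4AAAAAAAAAP4AAAAAAAAAP4AAAAAAAAAP4AAAAAAAAAf4AAAAAAAAAfwAAAAAAAAAfwAAAAAAAAAfwAAAAAAAAAfgAAAAAAAAAeAAAAAAAAAAAAAAAAAAAAAAAAAAAAAAAAAAAAAAAAAAAAAAAAAAAAAAAAAAAAAAAAAAAAAAAAAAAAAAAAAAAAAAAAAAAAAAAAAAAAAAAAAAAAAAAAAAAAAAAAAAAAAAAAAAAAAAAAAAAAAAAAAAAAAAAAAAAAAAAAAAAAAAAAAAAAAAAAAAAAAAAAAAAAAAAAAAAAAAAAAAAAAAAAAAAAAAAAAAAAAAAAAAAAAAAAAAAAAAAAAAAAAAAAAAAAAAAAAAAAAAAAAAAAAAAAAAAAAAAAAAAAAAAAAAAAAAAAAAAAAAAAAAAAAAAAAAAAAAAAAAA=="/>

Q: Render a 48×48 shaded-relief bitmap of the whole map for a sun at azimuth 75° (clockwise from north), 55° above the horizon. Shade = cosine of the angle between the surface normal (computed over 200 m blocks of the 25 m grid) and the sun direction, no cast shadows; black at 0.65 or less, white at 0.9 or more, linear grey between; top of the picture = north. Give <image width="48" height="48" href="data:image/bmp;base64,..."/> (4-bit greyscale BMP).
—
<image width="48" height="48" href="data:image/bmp;base64,Qk32BAAAAAAAAHYAAAAoAAAAMAAAADAAAAABAAQAAAAAAIAEAAATCwAAEwsAABAAAAAAAAAAAAAAABEREQAiIiIAMzMzAERERABVVVUAZmZmAHd3dwCIiIgAmZmZAKqqqgC7u7sAzMzMAN3d3QDu7u4A////AKqqmZmZhSAUv+k1q5iau7vMzMzMzMy7u6qqqZmZmYUQbugRi6q7u7u8zMzMzMu7u6qqqZmZmZmESscAW7ury7u7zMzMzLu7u6qqqZmZmZmZrLQAKbu7q8u7u7u7u7u7u6qqqZmZmZmZv/YABpq7u6vLu7u7u7u7u6qqqZmZmZmZr/wQAleavLuru7u7u7u7u6qqqZmZmZmZr/1QAiRoq7u6q7u7u7u7u6qqqZmZmZmZr/1QOWIkeau7uqu7u7u7u6qqqpmZmZmZr/1QOalSNXmru6qruru7u6qqqpmZmZmZr/5gKaqpUjaJq7upq6q7qqqqqqmZmZmZrv5wKKqqqEJGiau7qaqqqqqqqqmZmZmZrf+RF6qqq6dDRoq7upmqqqqqqqqZmZmZrP+zBaqqqqunM1eKu7qZrKqqqqqpmZmaq//HEoqqqqqrljNXmquqmaqqqqqqqqqqqt/qYkmqqqqqqpUzV5qqqaqqqqqqqqqqqr7sljSKqqqqqqqEJGiaqqqqqqqqqqqqqqzdynVHqqqqqqqqdDRomaqqqqqqqqqqqqrNy6hlWKqqqqqqqnM1d6qqqqqqqqqqqqqry7uoZViqqqqqqqljNKqqqqqqqqqqqqqqq7uqmGVYqqqqqqqpU6qqqqqqqqqqqqqqqquqqphlWKqqqqqqqqqqqqqqqqqqqqqqqqqqqqqYVGiqqqqqqqqqqqqqqqqqqqqqqqqpqqqqlRSaqqqqqqqqqqqqqqqqqqqqqqqqmaqqpgGKqqqqqqqqqqqqqqqqqqqqqqqqqpqrkwSaqqqqqqqqqqqqqqqqqqqqqqqqqqqahWmqqqqqqqqqqqqqqqqqqqqqqqqqqqqqmaqqqqqqqqqqqqqqqqqqqqqqqqqqqqqqqqqqqqqqqqqqqqqqqqqqqqqqqqqqqqqqqqqqqqqqq6qqqqqqqqqqqqqqqqqqqqqqqqqqqqqqu5mqqqqqqqqqqqqqqqqqqqqqqqqqqqqru5maqqqqqqqqqqqqqqqqqqqqqqqqqqq7u5mZqqqqqqqqqqqqqqqqqqqqqqqqqqq7u5mZmqqqqqqqqqqqqqqqqqqqqqqqqqu7u5mZmaqqqqqqqqqqqqqqqqqqqqqqqru7u5mZmZqqqqqqqqqqqqqqqqqqqqqqu7u7u5mZmZmqqqqqqqqqqqqqqqqqqqqru7u7u5mZmZmaqqqqqqqqqqqqqqqqqqq7u7u7u5mZmZmZqqqqqqqqqqqqqqqqqqu7u7u7u5mZmZmZmqqqqqqqqqqqqqqqq7u7u7u7u5mZmZmZmqqqqqqqqqqqqqqqu7u7u7u7u5mZmZmZmaqqqqqqqqqqqqq7u7u7u7u7u5mZmZmZmaqqqqqqqqqqqqu7u7u7u7u7vJmZmZmZmZqqqqqqqqqqqru7u7u7u7u7zJmZmZmZmZqqqqqqqqqqq7u7u7u7u7u8zJmZmZmZmZqqqqqqqqqqu7u7u7u7u7vMzJmZmZmZmZqqqqqqqqqru7u7u7u7u8zMzJmZmZmZmZqqqqqqqqq7u7u7u7u7vMzMzA=="/>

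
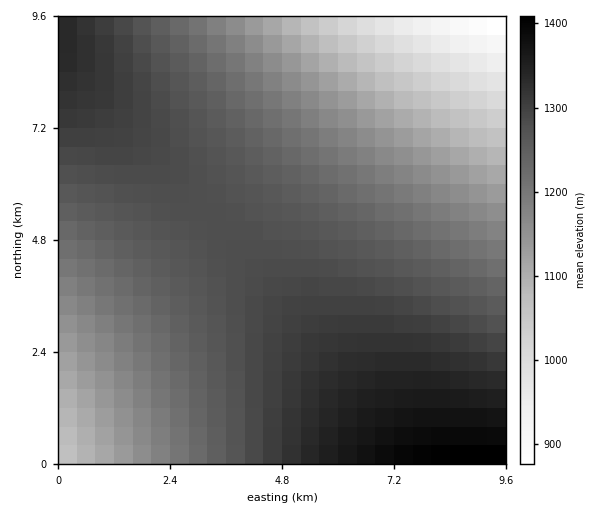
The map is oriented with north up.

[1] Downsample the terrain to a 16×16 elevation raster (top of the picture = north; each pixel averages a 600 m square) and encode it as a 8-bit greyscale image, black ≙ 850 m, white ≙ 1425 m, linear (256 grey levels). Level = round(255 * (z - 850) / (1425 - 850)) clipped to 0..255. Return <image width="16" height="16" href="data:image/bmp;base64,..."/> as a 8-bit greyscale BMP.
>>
<image width="16" height="16" href="data:image/bmp;base64,Qk02BQAAAAAAADYEAAAoAAAAEAAAABAAAAABAAgAAAAAAAABAAATCwAAEwsAAAABAAAAAAAAAAAAAAEBAQACAgIAAwMDAAQEBAAFBQUABgYGAAcHBwAICAgACQkJAAoKCgALCwsADAwMAA0NDQAODg4ADw8PABAQEAAREREAEhISABMTEwAUFBQAFRUVABYWFgAXFxcAGBgYABkZGQAaGhoAGxsbABwcHAAdHR0AHh4eAB8fHwAgICAAISEhACIiIgAjIyMAJCQkACUlJQAmJiYAJycnACgoKAApKSkAKioqACsrKwAsLCwALS0tAC4uLgAvLy8AMDAwADExMQAyMjIAMzMzADQ0NAA1NTUANjY2ADc3NwA4ODgAOTk5ADo6OgA7OzsAPDw8AD09PQA+Pj4APz8/AEBAQABBQUEAQkJCAENDQwBEREQARUVFAEZGRgBHR0cASEhIAElJSQBKSkoAS0tLAExMTABNTU0ATk5OAE9PTwBQUFAAUVFRAFJSUgBTU1MAVFRUAFVVVQBWVlYAV1dXAFhYWABZWVkAWlpaAFtbWwBcXFwAXV1dAF5eXgBfX18AYGBgAGFhYQBiYmIAY2NjAGRkZABlZWUAZmZmAGdnZwBoaGgAaWlpAGpqagBra2sAbGxsAG1tbQBubm4Ab29vAHBwcABxcXEAcnJyAHNzcwB0dHQAdXV1AHZ2dgB3d3cAeHh4AHl5eQB6enoAe3t7AHx8fAB9fX0Afn5+AH9/fwCAgIAAgYGBAIKCggCDg4MAhISEAIWFhQCGhoYAh4eHAIiIiACJiYkAioqKAIuLiwCMjIwAjY2NAI6OjgCPj48AkJCQAJGRkQCSkpIAk5OTAJSUlACVlZUAlpaWAJeXlwCYmJgAmZmZAJqamgCbm5sAnJycAJ2dnQCenp4An5+fAKCgoAChoaEAoqKiAKOjowCkpKQApaWlAKampgCnp6cAqKioAKmpqQCqqqoAq6urAKysrACtra0Arq6uAK+vrwCwsLAAsbGxALKysgCzs7MAtLS0ALW1tQC2trYAt7e3ALi4uAC5ubkAurq6ALu7uwC8vLwAvb29AL6+vgC/v78AwMDAAMHBwQDCwsIAw8PDAMTExADFxcUAxsbGAMfHxwDIyMgAycnJAMrKygDLy8sAzMzMAM3NzQDOzs4Az8/PANDQ0ADR0dEA0tLSANPT0wDU1NQA1dXVANbW1gDX19cA2NjYANnZ2QDa2toA29vbANzc3ADd3d0A3t7eAN/f3wDg4OAA4eHhAOLi4gDj4+MA5OTkAOXl5QDm5uYA5+fnAOjo6ADp6ekA6urqAOvr6wDs7OwA7e3tAO7u7gDv7+8A8PDwAPHx8QDy8vIA8/PzAPT09AD19fUA9vb2APf39wD4+PgA+fn5APr6+gD7+/sA/Pz8AP39/QD+/v4A////AGRzgpGgrrzI093l7PH09vZqeYeVo7C9yNHa4OXp6+vpcn+NmqezvcfP1tvf4OHf3XqHk5+rtb7GzdLV19jX1NCDj5qlr7e/xcrNz9DPzMnEjZihq7O6v8THycnIxcK9t5egqbC2vMDCw8PCv7y3saqiqbC1ur2/wL+9uraxq6WdrLK3ur2+vry6trKspp+YkLa6vb6/vru4tK6ooZqSioK/wcLBv7y4sqylnZWMhHtyx8fGw7+5s6ujmpGHfXRrYs7MyMO8tayimI2CeG1jWVDSzsjBuK6jl4t+cmZbUEY91c/GvLGll4p8bWBTRjsxKNbNwrWomYl6alpLPTAkGhE="/>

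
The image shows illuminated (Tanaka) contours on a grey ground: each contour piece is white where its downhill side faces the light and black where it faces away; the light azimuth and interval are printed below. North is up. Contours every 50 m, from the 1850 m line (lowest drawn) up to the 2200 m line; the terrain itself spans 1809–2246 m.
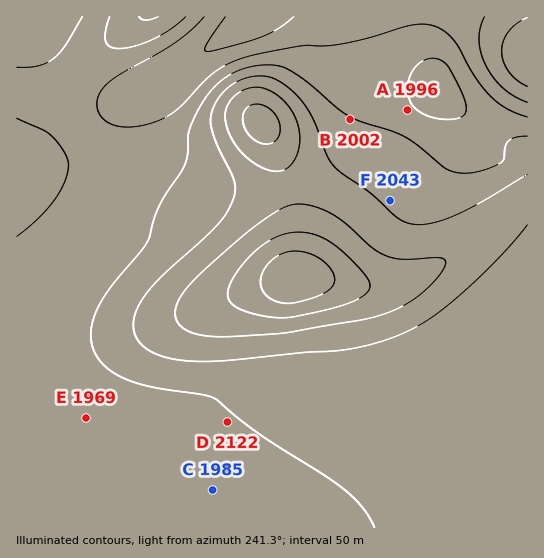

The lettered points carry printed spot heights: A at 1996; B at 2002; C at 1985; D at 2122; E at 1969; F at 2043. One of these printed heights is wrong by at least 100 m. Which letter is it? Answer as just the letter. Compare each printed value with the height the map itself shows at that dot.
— D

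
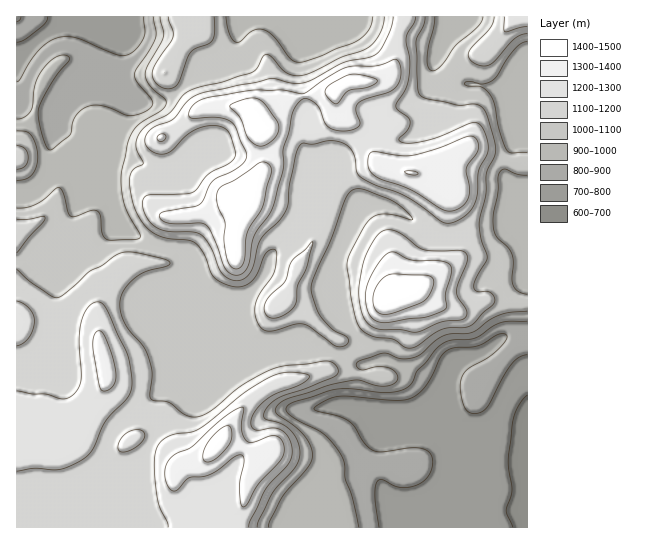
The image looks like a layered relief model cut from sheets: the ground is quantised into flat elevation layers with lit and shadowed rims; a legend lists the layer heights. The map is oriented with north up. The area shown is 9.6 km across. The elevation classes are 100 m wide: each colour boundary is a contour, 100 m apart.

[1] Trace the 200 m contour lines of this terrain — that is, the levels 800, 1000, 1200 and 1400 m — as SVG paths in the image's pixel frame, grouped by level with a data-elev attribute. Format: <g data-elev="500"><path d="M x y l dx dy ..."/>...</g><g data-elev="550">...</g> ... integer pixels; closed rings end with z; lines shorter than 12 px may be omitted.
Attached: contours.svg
<g data-elev="800"><path d="M379 527l-4-29 2-16 2-2 3 0 13 6 7 2 16-3 8-6 4-6 3-10-2-8-5-5-9-2-34 4-9-1-9-8-10-16-5-5-11-6-22-5-3-2 1-2 13-8 11-3 55 4 16-1 8-5 8-8 14-28 6-7 8-3 24-2 19-11 8-1 2 1 0 3-7 9-13 11-19 11-7 9 0 13 4 16 5 6 8 0 5-2 5-5 15-29 9-14 7-6 8-2"/><path d="M17 42l8-2 16-13 5-5 2-5"/><path d="M144 17l1 14-1 6-6 10-8 7-11 1-41-17-9-1-10 0-10 5-10 8-8 11-12 19-2 2"/></g><g data-elev="1000"><path d="M268 527l2-6 12-24 25-28 5-12-1-11-7-11-10-9-18-13 0-4 3-6 10-5 38-12 26-6 8 0 18 6 12-1 5-3 2-4-1-4-4-4-14-3-17 3-5-3-1-4 5-3 22-7 18 6 13-2 7-3 13-12 9-6 8-2 20-1 19-13 9-5 11-3 17-1"/><path d="M527 294l-9-3-5-5-1-7 1-16-1-8-3-6-14-14-2-14 5-31 0-13 2-6 5-2 12 5 10 1"/><path d="M17 180l9-1 5-4 5-8 2-10-2-12-5-10-5-3-9-1"/><path d="M527 153l-16 0-4-2-8-21-4-25-4-10-10-8-14-1-3-3 6-1 13 2 10-4 4-5 17-25 7-6 6-2"/><path d="M160 17l3 14 0 7-16 28-2 9 4 10 16 14 1 4-4 7-21 13-8 8-5 12-7 31 0 15 3 14 5 12 11 19 0 4-5 1-22 1-7-1-4-6-3-20-6-3-18 6-5 0-7-23-4-5-4 1-10 10-10 6-9 3-9 0"/><path d="M373 17l-4 13-12 11-38 16-20 5-8-3-17-22-11-7-5-1-5 2-12 10-6 1-4-4-2-5-3-16"/><path d="M483 17l-5 9-23 20-14 20-8 5-5-4-1-9 8-41"/></g><g data-elev="1200"><path d="M249 527l1-6 15-31 23-25 4-12-1-11-6-9-10-5-16 2-5-1-3-4 1-8 6-10 8-8 11-6 26-10 6-5 0-3-2-1-20-2-16 4-27 17-45 36-8 3-20 3-11 7-3 5-2 8 0 24 3 24 9 19 1 5"/><path d="M17 471l17-3 27 1 22-10 10-10 13-29 23-25 3-13-4-25-19-44-6-9-5-2-5 1-6 6-5 9-3 21 2 40-2 8-5 7-5 4-7 1-16-5-13 0-16-3"/><path d="M120 451l9 0 10-6 5-7-1-6-8-2-10 4-7 11 0 4z"/><path d="M17 346l6-3 7-6 3-8 1-8-1-7-4-5-6-5-6-3"/><path d="M409 331l9 1 23-10 20-2 5-3 0-7-8-12-2-7 2-8 9-20 0-6-2-4-4-2-27 0-11-1-5-3-19-14-6-3-7 0-5 2-6 6-11 23-5 28 2 20 5 12 8 7 7 1 18 1z"/><path d="M271 318l6 0 6-3 12-9 1-5 1-15 10-19 6-25-20 18-8 22-19 19-2 5 0 5 3 5z"/><path d="M393 17l-2 12-8 16-5 8-5 3-30 7-30 16-10 4-10 0-22-5-70 15-13 8-15 19-22 9-5 6-1 7 4 7 8 4 6 1 6-1 22-21 11-5 11-2 9 2 6 4 3 7 5 16-2 4-4 5-23 12-10 14-4 3-8 2-34 1-6 2-2 4 0 6 7 15 7 6 8 3 28 1 8 2 9 12 8 21 5 7 10 6 10-1 5-4 4-6 9-30 18-18 8-12 3-27 6-28 3-8 4-3 10 1 17-3 12 2 8 5 5 9 2 16 7 6 42 18 37 25 10 1 12-7 6-6 4-8 2-9 1-22 10-20-1-12-6-14-4-2-6 0-32 14-20 5-13 1-5-1-2-3 8-9 3-7-1-5-11-8-2-4 9-16 3-9 2-20-4-23 2-5 7-11 0-5"/><path d="M505 17l0 15 22-6"/></g><g data-elev="1400"><path d="M207 462l10-4 12-13 3-10-1-6-2-3-4 0-6 4-12 13-4 14 1 4z"/><path d="M381 314l13-1 30-12 5-5 3-7 2-7-1-4-7-3-31-1-10 3-8 9-4 12 2 11z"/><path d="M234 269l5-1 4-5 4-30 14-22 3-8 7-32-1-5-5-4-6 1-24 17-13 6-5 7 0 12 8 18-1 16 2 16 3 10z"/><path d="M408 174l6 1 4-1-3-3-10 0z"/><path d="M259 146l8-2 9-7 3-8-2-9-12-15-7-6-11-1-16 7-1 2 11 12 7 19 5 5z"/><path d="M334 103l4 0 11-12 20-4 7-4 1-2-3-3-17-4-8 1-7 3-12 7-5 5 1 5z"/></g>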